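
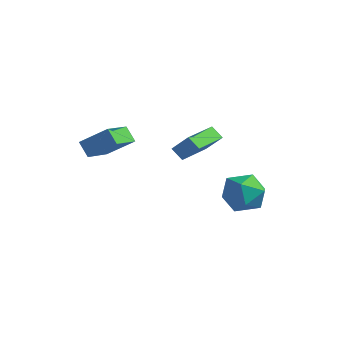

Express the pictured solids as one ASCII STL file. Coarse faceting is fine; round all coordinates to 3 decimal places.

solid 
facet normal -0.674 -0.161 -0.721
outer loop
vertex 1.391 -1.142 1.322
vertex 0.95 0.768 1.308
vertex 1.961 -1.015 0.761
endloop
endfacet
facet normal 0.224 -0.974 0.007
outer loop
vertex 2.83 -0.808 1.692
vertex 1.391 -1.142 1.322
vertex 1.961 -1.015 0.761
endloop
endfacet
facet normal -0.674 -0.161 -0.721
outer loop
vertex 1.961 -1.015 0.761
vertex 0.95 0.768 1.308
vertex 1.52 0.895 0.747
endloop
endfacet
facet normal 0.704 0.158 -0.692
outer loop
vertex 1.52 0.895 0.747
vertex 2.83 -0.808 1.692
vertex 1.961 -1.015 0.761
endloop
endfacet
facet normal -0.704 -0.158 0.692
outer loop
vertex 1.391 -1.142 1.322
vertex 1.819 0.975 2.239
vertex 0.95 0.768 1.308
endloop
endfacet
facet normal 0.224 -0.974 0.007
outer loop
vertex 2.26 -0.935 2.253
vertex 1.391 -1.142 1.322
vertex 2.83 -0.808 1.692
endloop
endfacet
facet normal -0.704 -0.158 0.692
outer loop
vertex 2.26 -0.935 2.253
vertex 1.819 0.975 2.239
vertex 1.391 -1.142 1.322
endloop
endfacet
facet normal -0.224 0.974 -0.007
outer loop
vertex 0.95 0.768 1.308
vertex 1.819 0.975 2.239
vertex 1.52 0.895 0.747
endloop
endfacet
facet normal 0.704 0.158 -0.692
outer loop
vertex 2.389 1.102 1.678
vertex 2.83 -0.808 1.692
vertex 1.52 0.895 0.747
endloop
endfacet
facet normal -0.224 0.974 -0.007
outer loop
vertex 1.52 0.895 0.747
vertex 1.819 0.975 2.239
vertex 2.389 1.102 1.678
endloop
endfacet
facet normal 0.674 0.161 0.721
outer loop
vertex 2.389 1.102 1.678
vertex 2.26 -0.935 2.253
vertex 2.83 -0.808 1.692
endloop
endfacet
facet normal 0.674 0.161 0.721
outer loop
vertex 1.819 0.975 2.239
vertex 2.26 -0.935 2.253
vertex 2.389 1.102 1.678
endloop
endfacet
facet normal 0.487 0.713 0.504
outer loop
vertex 2.367 3.959 -2.572
vertex 2.139 3.357 -1.499
vertex 3.178 3.106 -2.149
endloop
endfacet
facet normal 0.753 0.639 -0.155
outer loop
vertex 2.367 3.959 -2.572
vertex 3.178 3.106 -2.149
vertex 2.892 3.148 -3.367
endloop
endfacet
facet normal 0.224 0.752 -0.619
outer loop
vertex 2.367 3.959 -2.572
vertex 2.892 3.148 -3.367
vertex 1.677 3.426 -3.469
endloop
endfacet
facet normal -0.368 0.896 -0.249
outer loop
vertex 2.367 3.959 -2.572
vertex 1.677 3.426 -3.469
vertex 1.211 3.555 -2.315
endloop
endfacet
facet normal -0.206 0.871 0.445
outer loop
vertex 2.367 3.959 -2.572
vertex 1.211 3.555 -2.315
vertex 2.139 3.357 -1.499
endloop
endfacet
facet normal 0.973 -0.036 -0.230
outer loop
vertex 2.892 3.148 -3.367
vertex 3.178 3.106 -2.149
vertex 2.989 2.045 -2.785
endloop
endfacet
facet normal 0.543 0.083 0.836
outer loop
vertex 3.178 3.106 -2.149
vertex 2.139 3.357 -1.499
vertex 2.523 2.174 -1.631
endloop
endfacet
facet normal -0.579 0.340 0.741
outer loop
vertex 2.139 3.357 -1.499
vertex 1.211 3.555 -2.315
vertex 1.308 2.452 -1.733
endloop
endfacet
facet normal -0.842 0.379 -0.383
outer loop
vertex 1.211 3.555 -2.315
vertex 1.677 3.426 -3.469
vertex 1.022 2.494 -2.951
endloop
endfacet
facet normal 0.116 0.147 -0.982
outer loop
vertex 1.677 3.426 -3.469
vertex 2.892 3.148 -3.367
vertex 2.061 2.243 -3.601
endloop
endfacet
facet normal 0.368 -0.896 0.249
outer loop
vertex 1.833 1.641 -2.528
vertex 2.989 2.045 -2.785
vertex 2.523 2.174 -1.631
endloop
endfacet
facet normal -0.224 -0.752 0.619
outer loop
vertex 1.833 1.641 -2.528
vertex 2.523 2.174 -1.631
vertex 1.308 2.452 -1.733
endloop
endfacet
facet normal -0.753 -0.639 0.155
outer loop
vertex 1.833 1.641 -2.528
vertex 1.308 2.452 -1.733
vertex 1.022 2.494 -2.951
endloop
endfacet
facet normal -0.487 -0.713 -0.504
outer loop
vertex 1.833 1.641 -2.528
vertex 1.022 2.494 -2.951
vertex 2.061 2.243 -3.601
endloop
endfacet
facet normal 0.206 -0.871 -0.445
outer loop
vertex 1.833 1.641 -2.528
vertex 2.061 2.243 -3.601
vertex 2.989 2.045 -2.785
endloop
endfacet
facet normal 0.842 -0.379 0.383
outer loop
vertex 2.523 2.174 -1.631
vertex 2.989 2.045 -2.785
vertex 3.178 3.106 -2.149
endloop
endfacet
facet normal -0.116 -0.147 0.982
outer loop
vertex 1.308 2.452 -1.733
vertex 2.523 2.174 -1.631
vertex 2.139 3.357 -1.499
endloop
endfacet
facet normal -0.973 0.036 0.230
outer loop
vertex 1.022 2.494 -2.951
vertex 1.308 2.452 -1.733
vertex 1.211 3.555 -2.315
endloop
endfacet
facet normal -0.543 -0.083 -0.836
outer loop
vertex 2.061 2.243 -3.601
vertex 1.022 2.494 -2.951
vertex 1.677 3.426 -3.469
endloop
endfacet
facet normal 0.579 -0.340 -0.741
outer loop
vertex 2.989 2.045 -2.785
vertex 2.061 2.243 -3.601
vertex 2.892 3.148 -3.367
endloop
endfacet
facet normal -0.647 0.019 0.762
outer loop
vertex -0.724 -3.114 2.482
vertex -1.2 -1.575 2.039
vertex -1.948 -3.786 1.46
endloop
endfacet
facet normal 0.284 -0.921 0.265
outer loop
vertex -1.32 -3.805 0.721
vertex -0.724 -3.114 2.482
vertex -1.948 -3.786 1.46
endloop
endfacet
facet normal -0.647 0.019 0.762
outer loop
vertex -1.948 -3.786 1.46
vertex -1.2 -1.575 2.039
vertex -2.423 -2.247 1.018
endloop
endfacet
facet normal -0.707 -0.388 -0.591
outer loop
vertex -2.423 -2.247 1.018
vertex -1.32 -3.805 0.721
vertex -1.948 -3.786 1.46
endloop
endfacet
facet normal 0.707 0.389 0.591
outer loop
vertex -0.724 -3.114 2.482
vertex -0.572 -1.594 1.3
vertex -1.2 -1.575 2.039
endloop
endfacet
facet normal 0.285 -0.921 0.265
outer loop
vertex -0.097 -3.133 1.742
vertex -0.724 -3.114 2.482
vertex -1.32 -3.805 0.721
endloop
endfacet
facet normal 0.708 0.388 0.590
outer loop
vertex -0.097 -3.133 1.742
vertex -0.572 -1.594 1.3
vertex -0.724 -3.114 2.482
endloop
endfacet
facet normal -0.285 0.921 -0.265
outer loop
vertex -1.2 -1.575 2.039
vertex -0.572 -1.594 1.3
vertex -2.423 -2.247 1.018
endloop
endfacet
facet normal -0.708 -0.389 -0.590
outer loop
vertex -1.796 -2.266 0.278
vertex -1.32 -3.805 0.721
vertex -2.423 -2.247 1.018
endloop
endfacet
facet normal -0.285 0.921 -0.265
outer loop
vertex -2.423 -2.247 1.018
vertex -0.572 -1.594 1.3
vertex -1.796 -2.266 0.278
endloop
endfacet
facet normal 0.647 -0.019 -0.762
outer loop
vertex -1.796 -2.266 0.278
vertex -0.097 -3.133 1.742
vertex -1.32 -3.805 0.721
endloop
endfacet
facet normal 0.647 -0.019 -0.762
outer loop
vertex -0.572 -1.594 1.3
vertex -0.097 -3.133 1.742
vertex -1.796 -2.266 0.278
endloop
endfacet

endsolid


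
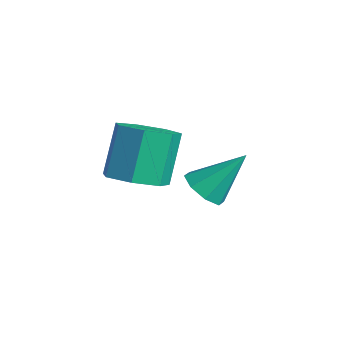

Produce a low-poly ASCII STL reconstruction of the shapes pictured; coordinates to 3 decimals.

solid 
facet normal -0.261 -0.634 -0.728
outer loop
vertex -1.085 -1.493 -3.99
vertex -1.639 -1.526 -3.763
vertex -1.366 -1.175 -4.166
endloop
endfacet
facet normal 0.790 0.558 -0.254
outer loop
vertex -1.085 -1.493 -3.99
vertex -1.366 -1.175 -4.166
vertex -1.281 -0.654 -2.757
endloop
endfacet
facet normal -0.261 -0.633 -0.728
outer loop
vertex -1.366 -1.175 -4.166
vertex -1.639 -1.526 -3.763
vertex -1.808 -1.063 -4.105
endloop
endfacet
facet normal 0.184 0.918 -0.351
outer loop
vertex -1.366 -1.175 -4.166
vertex -1.808 -1.063 -4.105
vertex -1.281 -0.654 -2.757
endloop
endfacet
facet normal -0.258 -0.633 -0.730
outer loop
vertex -1.808 -1.063 -4.105
vertex -1.639 -1.526 -3.763
vertex -2.15 -1.223 -3.845
endloop
endfacet
facet normal -0.473 0.878 -0.082
outer loop
vertex -1.808 -1.063 -4.105
vertex -2.15 -1.223 -3.845
vertex -1.281 -0.654 -2.757
endloop
endfacet
facet normal -0.259 -0.634 -0.729
outer loop
vertex -2.15 -1.223 -3.845
vertex -1.639 -1.526 -3.763
vertex -2.194 -1.56 -3.536
endloop
endfacet
facet normal -0.795 0.463 0.392
outer loop
vertex -2.15 -1.223 -3.845
vertex -2.194 -1.56 -3.536
vertex -1.281 -0.654 -2.757
endloop
endfacet
facet normal -0.260 -0.632 -0.730
outer loop
vertex -2.194 -1.56 -3.536
vertex -1.639 -1.526 -3.763
vertex -1.912 -1.878 -3.361
endloop
endfacet
facet normal -0.595 -0.088 0.799
outer loop
vertex -2.194 -1.56 -3.536
vertex -1.912 -1.878 -3.361
vertex -1.281 -0.654 -2.757
endloop
endfacet
facet normal -0.261 -0.631 -0.730
outer loop
vertex -1.912 -1.878 -3.361
vertex -1.639 -1.526 -3.763
vertex -1.471 -1.99 -3.422
endloop
endfacet
facet normal 0.010 -0.447 0.895
outer loop
vertex -1.912 -1.878 -3.361
vertex -1.471 -1.99 -3.422
vertex -1.281 -0.654 -2.757
endloop
endfacet
facet normal -0.260 -0.631 -0.731
outer loop
vertex -1.471 -1.99 -3.422
vertex -1.639 -1.526 -3.763
vertex -1.128 -1.83 -3.682
endloop
endfacet
facet normal 0.665 -0.407 0.627
outer loop
vertex -1.471 -1.99 -3.422
vertex -1.128 -1.83 -3.682
vertex -1.281 -0.654 -2.757
endloop
endfacet
facet normal -0.261 -0.633 -0.729
outer loop
vertex -1.128 -1.83 -3.682
vertex -1.639 -1.526 -3.763
vertex -1.085 -1.493 -3.99
endloop
endfacet
facet normal 0.989 0.011 0.150
outer loop
vertex -1.128 -1.83 -3.682
vertex -1.085 -1.493 -3.99
vertex -1.281 -0.654 -2.757
endloop
endfacet
facet normal 0.303 -0.416 -0.858
outer loop
vertex -0.423 -3.411 -2.199
vertex -1.122 -3.594 -2.357
vertex -0.758 -2.974 -2.529
endloop
endfacet
facet normal 0.797 0.603 -0.011
outer loop
vertex -0.423 -3.411 -2.199
vertex -0.758 -2.974 -2.529
vertex -0.838 -2.842 -1.024
endloop
endfacet
facet normal 0.797 0.603 -0.011
outer loop
vertex -0.838 -2.842 -1.024
vertex -0.758 -2.974 -2.529
vertex -1.173 -2.405 -1.354
endloop
endfacet
facet normal -0.304 0.415 0.858
outer loop
vertex -0.838 -2.842 -1.024
vertex -1.173 -2.405 -1.354
vertex -1.538 -3.026 -1.183
endloop
endfacet
facet normal 0.303 -0.416 -0.857
outer loop
vertex -0.758 -2.974 -2.529
vertex -1.122 -3.594 -2.357
vertex -1.367 -3.004 -2.73
endloop
endfacet
facet normal 0.090 0.908 -0.408
outer loop
vertex -0.758 -2.974 -2.529
vertex -1.367 -3.004 -2.73
vertex -1.173 -2.405 -1.354
endloop
endfacet
facet normal 0.090 0.908 -0.408
outer loop
vertex -1.173 -2.405 -1.354
vertex -1.367 -3.004 -2.73
vertex -1.782 -2.435 -1.555
endloop
endfacet
facet normal -0.304 0.415 0.858
outer loop
vertex -1.173 -2.405 -1.354
vertex -1.782 -2.435 -1.555
vertex -1.538 -3.026 -1.183
endloop
endfacet
facet normal 0.303 -0.416 -0.857
outer loop
vertex -1.367 -3.004 -2.73
vertex -1.122 -3.594 -2.357
vertex -1.792 -3.478 -2.65
endloop
endfacet
facet normal -0.685 0.530 -0.499
outer loop
vertex -1.367 -3.004 -2.73
vertex -1.792 -3.478 -2.65
vertex -1.782 -2.435 -1.555
endloop
endfacet
facet normal -0.685 0.530 -0.499
outer loop
vertex -1.782 -2.435 -1.555
vertex -1.792 -3.478 -2.65
vertex -2.207 -2.909 -1.475
endloop
endfacet
facet normal -0.302 0.415 0.858
outer loop
vertex -1.782 -2.435 -1.555
vertex -2.207 -2.909 -1.475
vertex -1.538 -3.026 -1.183
endloop
endfacet
facet normal 0.303 -0.415 -0.858
outer loop
vertex -1.792 -3.478 -2.65
vertex -1.122 -3.594 -2.357
vertex -1.713 -4.04 -2.35
endloop
endfacet
facet normal -0.945 -0.247 -0.214
outer loop
vertex -1.792 -3.478 -2.65
vertex -1.713 -4.04 -2.35
vertex -2.207 -2.909 -1.475
endloop
endfacet
facet normal -0.945 -0.247 -0.214
outer loop
vertex -2.207 -2.909 -1.475
vertex -1.713 -4.04 -2.35
vertex -2.128 -3.471 -1.175
endloop
endfacet
facet normal -0.302 0.416 0.858
outer loop
vertex -2.207 -2.909 -1.475
vertex -2.128 -3.471 -1.175
vertex -1.538 -3.026 -1.183
endloop
endfacet
facet normal 0.302 -0.414 -0.859
outer loop
vertex -1.713 -4.04 -2.35
vertex -1.122 -3.594 -2.357
vertex -1.189 -4.267 -2.056
endloop
endfacet
facet normal -0.493 -0.838 0.232
outer loop
vertex -1.713 -4.04 -2.35
vertex -1.189 -4.267 -2.056
vertex -2.128 -3.471 -1.175
endloop
endfacet
facet normal -0.493 -0.838 0.232
outer loop
vertex -2.128 -3.471 -1.175
vertex -1.189 -4.267 -2.056
vertex -1.604 -3.698 -0.881
endloop
endfacet
facet normal -0.302 0.415 0.858
outer loop
vertex -2.128 -3.471 -1.175
vertex -1.604 -3.698 -0.881
vertex -1.538 -3.026 -1.183
endloop
endfacet
facet normal 0.304 -0.414 -0.858
outer loop
vertex -1.189 -4.267 -2.056
vertex -1.122 -3.594 -2.357
vertex -0.615 -3.987 -1.988
endloop
endfacet
facet normal 0.330 -0.799 0.503
outer loop
vertex -1.189 -4.267 -2.056
vertex -0.615 -3.987 -1.988
vertex -1.604 -3.698 -0.881
endloop
endfacet
facet normal 0.330 -0.798 0.504
outer loop
vertex -1.604 -3.698 -0.881
vertex -0.615 -3.987 -1.988
vertex -1.031 -3.418 -0.813
endloop
endfacet
facet normal -0.305 0.415 0.857
outer loop
vertex -1.604 -3.698 -0.881
vertex -1.031 -3.418 -0.813
vertex -1.538 -3.026 -1.183
endloop
endfacet
facet normal 0.303 -0.415 -0.858
outer loop
vertex -0.615 -3.987 -1.988
vertex -1.122 -3.594 -2.357
vertex -0.423 -3.411 -2.199
endloop
endfacet
facet normal 0.905 -0.156 0.396
outer loop
vertex -0.615 -3.987 -1.988
vertex -0.423 -3.411 -2.199
vertex -1.031 -3.418 -0.813
endloop
endfacet
facet normal 0.905 -0.158 0.396
outer loop
vertex -1.031 -3.418 -0.813
vertex -0.423 -3.411 -2.199
vertex -0.838 -2.842 -1.024
endloop
endfacet
facet normal -0.304 0.416 0.857
outer loop
vertex -1.031 -3.418 -0.813
vertex -0.838 -2.842 -1.024
vertex -1.538 -3.026 -1.183
endloop
endfacet

endsolid


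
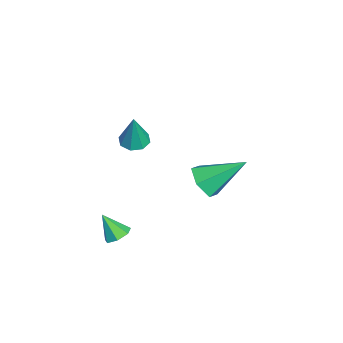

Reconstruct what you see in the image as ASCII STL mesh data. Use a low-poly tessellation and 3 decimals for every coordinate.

solid 
facet normal -0.248 0.002 -0.969
outer loop
vertex 1.088 -2.024 1.582
vertex 0.492 -1.888 1.735
vertex 1.006 -1.549 1.604
endloop
endfacet
facet normal 0.981 0.165 0.102
outer loop
vertex 1.088 -2.024 1.582
vertex 1.006 -1.549 1.604
vertex 0.888 -1.892 3.285
endloop
endfacet
facet normal -0.249 0.003 -0.969
outer loop
vertex 1.006 -1.549 1.604
vertex 0.492 -1.888 1.735
vertex 0.624 -1.273 1.703
endloop
endfacet
facet normal 0.607 0.769 0.200
outer loop
vertex 1.006 -1.549 1.604
vertex 0.624 -1.273 1.703
vertex 0.888 -1.892 3.285
endloop
endfacet
facet normal -0.247 0.003 -0.969
outer loop
vertex 0.624 -1.273 1.703
vertex 0.492 -1.888 1.735
vertex 0.164 -1.357 1.82
endloop
endfacet
facet normal -0.074 0.924 0.374
outer loop
vertex 0.624 -1.273 1.703
vertex 0.164 -1.357 1.82
vertex 0.888 -1.892 3.285
endloop
endfacet
facet normal -0.248 0.002 -0.969
outer loop
vertex 0.164 -1.357 1.82
vertex 0.492 -1.888 1.735
vertex -0.104 -1.753 1.888
endloop
endfacet
facet normal -0.661 0.537 0.523
outer loop
vertex 0.164 -1.357 1.82
vertex -0.104 -1.753 1.888
vertex 0.888 -1.892 3.285
endloop
endfacet
facet normal -0.248 0.003 -0.969
outer loop
vertex -0.104 -1.753 1.888
vertex 0.492 -1.888 1.735
vertex -0.023 -2.227 1.866
endloop
endfacet
facet normal -0.812 -0.165 0.560
outer loop
vertex -0.104 -1.753 1.888
vertex -0.023 -2.227 1.866
vertex 0.888 -1.892 3.285
endloop
endfacet
facet normal -0.248 0.003 -0.969
outer loop
vertex -0.023 -2.227 1.866
vertex 0.492 -1.888 1.735
vertex 0.36 -2.503 1.767
endloop
endfacet
facet normal -0.437 -0.772 0.462
outer loop
vertex -0.023 -2.227 1.866
vertex 0.36 -2.503 1.767
vertex 0.888 -1.892 3.285
endloop
endfacet
facet normal -0.247 0.003 -0.969
outer loop
vertex 0.36 -2.503 1.767
vertex 0.492 -1.888 1.735
vertex 0.82 -2.419 1.65
endloop
endfacet
facet normal 0.243 -0.926 0.288
outer loop
vertex 0.36 -2.503 1.767
vertex 0.82 -2.419 1.65
vertex 0.888 -1.892 3.285
endloop
endfacet
facet normal -0.248 0.002 -0.969
outer loop
vertex 0.82 -2.419 1.65
vertex 0.492 -1.888 1.735
vertex 1.088 -2.024 1.582
endloop
endfacet
facet normal 0.830 -0.539 0.139
outer loop
vertex 0.82 -2.419 1.65
vertex 1.088 -2.024 1.582
vertex 0.888 -1.892 3.285
endloop
endfacet
facet normal 0.258 0.512 -0.819
outer loop
vertex 3.173 -2.471 -2.093
vertex 2.613 -2.485 -2.278
vertex 2.879 -2.08 -1.941
endloop
endfacet
facet normal 0.605 0.151 0.782
outer loop
vertex 3.173 -2.471 -2.093
vertex 2.879 -2.08 -1.941
vertex 2.307 -3.095 -1.302
endloop
endfacet
facet normal 0.255 0.514 -0.819
outer loop
vertex 2.879 -2.08 -1.941
vertex 2.613 -2.485 -2.278
vertex 2.384 -1.995 -2.042
endloop
endfacet
facet normal -0.072 0.560 0.825
outer loop
vertex 2.879 -2.08 -1.941
vertex 2.384 -1.995 -2.042
vertex 2.307 -3.095 -1.302
endloop
endfacet
facet normal 0.256 0.514 -0.819
outer loop
vertex 2.384 -1.995 -2.042
vertex 2.613 -2.485 -2.278
vertex 2.062 -2.279 -2.321
endloop
endfacet
facet normal -0.775 0.389 0.498
outer loop
vertex 2.384 -1.995 -2.042
vertex 2.062 -2.279 -2.321
vertex 2.307 -3.095 -1.302
endloop
endfacet
facet normal 0.256 0.513 -0.820
outer loop
vertex 2.062 -2.279 -2.321
vertex 2.613 -2.485 -2.278
vertex 2.154 -2.718 -2.567
endloop
endfacet
facet normal -0.972 -0.231 0.049
outer loop
vertex 2.062 -2.279 -2.321
vertex 2.154 -2.718 -2.567
vertex 2.307 -3.095 -1.302
endloop
endfacet
facet normal 0.256 0.512 -0.820
outer loop
vertex 2.154 -2.718 -2.567
vertex 2.613 -2.485 -2.278
vertex 2.592 -2.982 -2.595
endloop
endfacet
facet normal -0.516 -0.836 -0.187
outer loop
vertex 2.154 -2.718 -2.567
vertex 2.592 -2.982 -2.595
vertex 2.307 -3.095 -1.302
endloop
endfacet
facet normal 0.257 0.512 -0.820
outer loop
vertex 2.592 -2.982 -2.595
vertex 2.613 -2.485 -2.278
vertex 3.045 -2.872 -2.384
endloop
endfacet
facet normal 0.249 -0.968 -0.030
outer loop
vertex 2.592 -2.982 -2.595
vertex 3.045 -2.872 -2.384
vertex 2.307 -3.095 -1.302
endloop
endfacet
facet normal 0.258 0.512 -0.819
outer loop
vertex 3.045 -2.872 -2.384
vertex 2.613 -2.485 -2.278
vertex 3.173 -2.471 -2.093
endloop
endfacet
facet normal 0.748 -0.530 0.401
outer loop
vertex 3.045 -2.872 -2.384
vertex 3.173 -2.471 -2.093
vertex 2.307 -3.095 -1.302
endloop
endfacet
facet normal 0.002 -0.806 -0.592
outer loop
vertex -0.783 1.045 -2.835
vertex -1.618 0.83 -2.545
vertex -1.514 1.365 -3.273
endloop
endfacet
facet normal 0.558 0.728 -0.398
outer loop
vertex -0.783 1.045 -2.835
vertex -1.514 1.365 -3.273
vertex -1.622 2.53 -1.295
endloop
endfacet
facet normal 0.001 -0.806 -0.592
outer loop
vertex -1.514 1.365 -3.273
vertex -1.618 0.83 -2.545
vertex -2.349 1.15 -2.982
endloop
endfacet
facet normal -0.373 0.790 -0.486
outer loop
vertex -1.514 1.365 -3.273
vertex -2.349 1.15 -2.982
vertex -1.622 2.53 -1.295
endloop
endfacet
facet normal 0.001 -0.806 -0.592
outer loop
vertex -2.349 1.15 -2.982
vertex -1.618 0.83 -2.545
vertex -2.454 0.615 -2.254
endloop
endfacet
facet normal -0.931 0.345 0.119
outer loop
vertex -2.349 1.15 -2.982
vertex -2.454 0.615 -2.254
vertex -1.622 2.53 -1.295
endloop
endfacet
facet normal 0.001 -0.806 -0.592
outer loop
vertex -2.454 0.615 -2.254
vertex -1.618 0.83 -2.545
vertex -1.723 0.294 -1.816
endloop
endfacet
facet normal -0.559 -0.164 0.813
outer loop
vertex -2.454 0.615 -2.254
vertex -1.723 0.294 -1.816
vertex -1.622 2.53 -1.295
endloop
endfacet
facet normal 0.001 -0.806 -0.592
outer loop
vertex -1.723 0.294 -1.816
vertex -1.618 0.83 -2.545
vertex -0.888 0.509 -2.107
endloop
endfacet
facet normal 0.372 -0.227 0.900
outer loop
vertex -1.723 0.294 -1.816
vertex -0.888 0.509 -2.107
vertex -1.622 2.53 -1.295
endloop
endfacet
facet normal 0.002 -0.805 -0.593
outer loop
vertex -0.888 0.509 -2.107
vertex -1.618 0.83 -2.545
vertex -0.783 1.045 -2.835
endloop
endfacet
facet normal 0.930 0.219 0.295
outer loop
vertex -0.888 0.509 -2.107
vertex -0.783 1.045 -2.835
vertex -1.622 2.53 -1.295
endloop
endfacet

endsolid


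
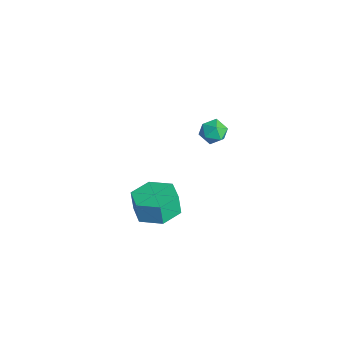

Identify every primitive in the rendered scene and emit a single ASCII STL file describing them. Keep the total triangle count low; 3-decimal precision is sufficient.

solid 
facet normal 0.184 0.035 -0.982
outer loop
vertex -0.772 1.188 -3.546
vertex -1.796 1.388 -3.731
vertex -1.119 2.189 -3.575
endloop
endfacet
facet normal 0.927 0.327 0.185
outer loop
vertex -0.772 1.188 -3.546
vertex -1.119 2.189 -3.575
vertex -0.959 1.152 -2.544
endloop
endfacet
facet normal 0.926 0.328 0.186
outer loop
vertex -0.959 1.152 -2.544
vertex -1.119 2.189 -3.575
vertex -1.307 2.153 -2.574
endloop
endfacet
facet normal -0.184 -0.035 0.982
outer loop
vertex -0.959 1.152 -2.544
vertex -1.307 2.153 -2.574
vertex -1.984 1.352 -2.729
endloop
endfacet
facet normal 0.184 0.036 -0.982
outer loop
vertex -1.119 2.189 -3.575
vertex -1.796 1.388 -3.731
vertex -2.144 2.389 -3.76
endloop
endfacet
facet normal 0.179 0.981 0.069
outer loop
vertex -1.119 2.189 -3.575
vertex -2.144 2.389 -3.76
vertex -1.307 2.153 -2.574
endloop
endfacet
facet normal 0.179 0.981 0.069
outer loop
vertex -1.307 2.153 -2.574
vertex -2.144 2.389 -3.76
vertex -2.331 2.353 -2.758
endloop
endfacet
facet normal -0.183 -0.035 0.982
outer loop
vertex -1.307 2.153 -2.574
vertex -2.331 2.353 -2.758
vertex -1.984 1.352 -2.729
endloop
endfacet
facet normal 0.184 0.036 -0.982
outer loop
vertex -2.144 2.389 -3.76
vertex -1.796 1.388 -3.731
vertex -2.821 1.588 -3.916
endloop
endfacet
facet normal -0.747 0.654 -0.116
outer loop
vertex -2.144 2.389 -3.76
vertex -2.821 1.588 -3.916
vertex -2.331 2.353 -2.758
endloop
endfacet
facet normal -0.747 0.654 -0.116
outer loop
vertex -2.331 2.353 -2.758
vertex -2.821 1.588 -3.916
vertex -3.008 1.552 -2.914
endloop
endfacet
facet normal -0.184 -0.035 0.982
outer loop
vertex -2.331 2.353 -2.758
vertex -3.008 1.552 -2.914
vertex -1.984 1.352 -2.729
endloop
endfacet
facet normal 0.184 0.035 -0.982
outer loop
vertex -2.821 1.588 -3.916
vertex -1.796 1.388 -3.731
vertex -2.473 0.587 -3.886
endloop
endfacet
facet normal -0.927 -0.328 -0.185
outer loop
vertex -2.821 1.588 -3.916
vertex -2.473 0.587 -3.886
vertex -3.008 1.552 -2.914
endloop
endfacet
facet normal -0.927 -0.327 -0.186
outer loop
vertex -3.008 1.552 -2.914
vertex -2.473 0.587 -3.886
vertex -2.661 0.551 -2.885
endloop
endfacet
facet normal -0.184 -0.035 0.982
outer loop
vertex -3.008 1.552 -2.914
vertex -2.661 0.551 -2.885
vertex -1.984 1.352 -2.729
endloop
endfacet
facet normal 0.183 0.035 -0.982
outer loop
vertex -2.473 0.587 -3.886
vertex -1.796 1.388 -3.731
vertex -1.449 0.387 -3.702
endloop
endfacet
facet normal -0.179 -0.981 -0.069
outer loop
vertex -2.473 0.587 -3.886
vertex -1.449 0.387 -3.702
vertex -2.661 0.551 -2.885
endloop
endfacet
facet normal -0.179 -0.981 -0.069
outer loop
vertex -2.661 0.551 -2.885
vertex -1.449 0.387 -3.702
vertex -1.636 0.351 -2.7
endloop
endfacet
facet normal -0.184 -0.036 0.982
outer loop
vertex -2.661 0.551 -2.885
vertex -1.636 0.351 -2.7
vertex -1.984 1.352 -2.729
endloop
endfacet
facet normal 0.184 0.035 -0.982
outer loop
vertex -1.449 0.387 -3.702
vertex -1.796 1.388 -3.731
vertex -0.772 1.188 -3.546
endloop
endfacet
facet normal 0.747 -0.654 0.116
outer loop
vertex -1.449 0.387 -3.702
vertex -0.772 1.188 -3.546
vertex -1.636 0.351 -2.7
endloop
endfacet
facet normal 0.747 -0.654 0.116
outer loop
vertex -1.636 0.351 -2.7
vertex -0.772 1.188 -3.546
vertex -0.959 1.152 -2.544
endloop
endfacet
facet normal -0.184 -0.036 0.982
outer loop
vertex -1.636 0.351 -2.7
vertex -0.959 1.152 -2.544
vertex -1.984 1.352 -2.729
endloop
endfacet
facet normal -0.157 -0.068 0.985
outer loop
vertex -0.615 3.52 2.964
vertex -0.571 2.871 2.926
vertex -0.037 3.227 3.036
endloop
endfacet
facet normal 0.172 0.542 0.822
outer loop
vertex -0.615 3.52 2.964
vertex -0.037 3.227 3.036
vertex -0.083 3.774 2.685
endloop
endfacet
facet normal -0.239 0.900 0.363
outer loop
vertex -0.615 3.52 2.964
vertex -0.083 3.774 2.685
vertex -0.647 3.756 2.358
endloop
endfacet
facet normal -0.825 0.510 0.242
outer loop
vertex -0.615 3.52 2.964
vertex -0.647 3.756 2.358
vertex -0.948 3.198 2.507
endloop
endfacet
facet normal -0.774 -0.089 0.627
outer loop
vertex -0.615 3.52 2.964
vertex -0.948 3.198 2.507
vertex -0.571 2.871 2.926
endloop
endfacet
facet normal 0.784 0.380 0.490
outer loop
vertex -0.083 3.774 2.685
vertex -0.037 3.227 3.036
vertex 0.288 3.282 2.473
endloop
endfacet
facet normal 0.250 -0.608 0.753
outer loop
vertex -0.037 3.227 3.036
vertex -0.571 2.871 2.926
vertex -0.013 2.724 2.622
endloop
endfacet
facet normal -0.749 -0.640 0.174
outer loop
vertex -0.571 2.871 2.926
vertex -0.948 3.198 2.507
vertex -0.577 2.706 2.295
endloop
endfacet
facet normal -0.831 0.329 -0.448
outer loop
vertex -0.948 3.198 2.507
vertex -0.647 3.756 2.358
vertex -0.623 3.253 1.944
endloop
endfacet
facet normal 0.116 0.961 -0.252
outer loop
vertex -0.647 3.756 2.358
vertex -0.083 3.774 2.685
vertex -0.089 3.609 2.054
endloop
endfacet
facet normal 0.825 -0.510 -0.242
outer loop
vertex -0.045 2.96 2.016
vertex 0.288 3.282 2.473
vertex -0.013 2.724 2.622
endloop
endfacet
facet normal 0.239 -0.900 -0.363
outer loop
vertex -0.045 2.96 2.016
vertex -0.013 2.724 2.622
vertex -0.577 2.706 2.295
endloop
endfacet
facet normal -0.172 -0.542 -0.822
outer loop
vertex -0.045 2.96 2.016
vertex -0.577 2.706 2.295
vertex -0.623 3.253 1.944
endloop
endfacet
facet normal 0.157 0.068 -0.985
outer loop
vertex -0.045 2.96 2.016
vertex -0.623 3.253 1.944
vertex -0.089 3.609 2.054
endloop
endfacet
facet normal 0.774 0.089 -0.627
outer loop
vertex -0.045 2.96 2.016
vertex -0.089 3.609 2.054
vertex 0.288 3.282 2.473
endloop
endfacet
facet normal 0.831 -0.329 0.448
outer loop
vertex -0.013 2.724 2.622
vertex 0.288 3.282 2.473
vertex -0.037 3.227 3.036
endloop
endfacet
facet normal -0.116 -0.961 0.252
outer loop
vertex -0.577 2.706 2.295
vertex -0.013 2.724 2.622
vertex -0.571 2.871 2.926
endloop
endfacet
facet normal -0.784 -0.380 -0.490
outer loop
vertex -0.623 3.253 1.944
vertex -0.577 2.706 2.295
vertex -0.948 3.198 2.507
endloop
endfacet
facet normal -0.250 0.608 -0.753
outer loop
vertex -0.089 3.609 2.054
vertex -0.623 3.253 1.944
vertex -0.647 3.756 2.358
endloop
endfacet
facet normal 0.749 0.640 -0.174
outer loop
vertex 0.288 3.282 2.473
vertex -0.089 3.609 2.054
vertex -0.083 3.774 2.685
endloop
endfacet

endsolid


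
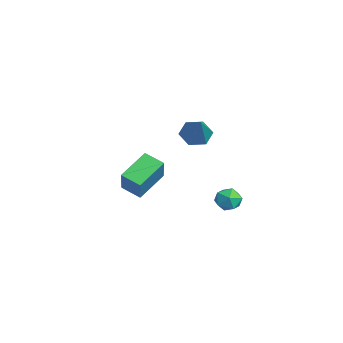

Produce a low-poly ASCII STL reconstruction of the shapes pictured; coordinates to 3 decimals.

solid 
facet normal 0.035 0.994 -0.102
outer loop
vertex 3.0 2.204 -0.539
vertex 2.53 2.29 0.14
vertex 3.357 2.268 0.208
endloop
endfacet
facet normal 0.627 0.691 -0.359
outer loop
vertex 3.0 2.204 -0.539
vertex 3.357 2.268 0.208
vertex 3.645 1.719 -0.345
endloop
endfacet
facet normal 0.435 0.231 -0.870
outer loop
vertex 3.0 2.204 -0.539
vertex 3.645 1.719 -0.345
vertex 2.996 1.402 -0.754
endloop
endfacet
facet normal -0.274 0.250 -0.929
outer loop
vertex 3.0 2.204 -0.539
vertex 2.996 1.402 -0.754
vertex 2.306 1.755 -0.455
endloop
endfacet
facet normal -0.522 0.722 -0.453
outer loop
vertex 3.0 2.204 -0.539
vertex 2.306 1.755 -0.455
vertex 2.53 2.29 0.14
endloop
endfacet
facet normal 0.932 0.320 0.168
outer loop
vertex 3.645 1.719 -0.345
vertex 3.357 2.268 0.208
vertex 3.574 1.505 0.455
endloop
endfacet
facet normal -0.027 0.810 0.585
outer loop
vertex 3.357 2.268 0.208
vertex 2.53 2.29 0.14
vertex 2.884 1.858 0.754
endloop
endfacet
facet normal -0.929 0.370 0.017
outer loop
vertex 2.53 2.29 0.14
vertex 2.306 1.755 -0.455
vertex 2.235 1.541 0.345
endloop
endfacet
facet normal -0.528 -0.394 -0.753
outer loop
vertex 2.306 1.755 -0.455
vertex 2.996 1.402 -0.754
vertex 2.523 0.992 -0.208
endloop
endfacet
facet normal 0.622 -0.425 -0.658
outer loop
vertex 2.996 1.402 -0.754
vertex 3.645 1.719 -0.345
vertex 3.35 0.97 -0.14
endloop
endfacet
facet normal 0.274 -0.250 0.929
outer loop
vertex 2.88 1.056 0.539
vertex 3.574 1.505 0.455
vertex 2.884 1.858 0.754
endloop
endfacet
facet normal -0.435 -0.231 0.870
outer loop
vertex 2.88 1.056 0.539
vertex 2.884 1.858 0.754
vertex 2.235 1.541 0.345
endloop
endfacet
facet normal -0.627 -0.691 0.359
outer loop
vertex 2.88 1.056 0.539
vertex 2.235 1.541 0.345
vertex 2.523 0.992 -0.208
endloop
endfacet
facet normal -0.035 -0.994 0.102
outer loop
vertex 2.88 1.056 0.539
vertex 2.523 0.992 -0.208
vertex 3.35 0.97 -0.14
endloop
endfacet
facet normal 0.522 -0.722 0.453
outer loop
vertex 2.88 1.056 0.539
vertex 3.35 0.97 -0.14
vertex 3.574 1.505 0.455
endloop
endfacet
facet normal 0.528 0.394 0.753
outer loop
vertex 2.884 1.858 0.754
vertex 3.574 1.505 0.455
vertex 3.357 2.268 0.208
endloop
endfacet
facet normal -0.622 0.425 0.658
outer loop
vertex 2.235 1.541 0.345
vertex 2.884 1.858 0.754
vertex 2.53 2.29 0.14
endloop
endfacet
facet normal -0.932 -0.320 -0.168
outer loop
vertex 2.523 0.992 -0.208
vertex 2.235 1.541 0.345
vertex 2.306 1.755 -0.455
endloop
endfacet
facet normal 0.027 -0.810 -0.585
outer loop
vertex 3.35 0.97 -0.14
vertex 2.523 0.992 -0.208
vertex 2.996 1.402 -0.754
endloop
endfacet
facet normal 0.929 -0.370 -0.017
outer loop
vertex 3.574 1.505 0.455
vertex 3.35 0.97 -0.14
vertex 3.645 1.719 -0.345
endloop
endfacet
facet normal -0.704 0.066 -0.707
outer loop
vertex -1.096 1.515 2.129
vertex -1.717 1.112 2.709
vertex -1.62 2.047 2.7
endloop
endfacet
facet normal 0.659 0.747 -0.091
outer loop
vertex -1.096 1.515 2.129
vertex -1.62 2.047 2.7
vertex -0.183 0.968 4.251
endloop
endfacet
facet normal -0.704 0.066 -0.707
outer loop
vertex -1.62 2.047 2.7
vertex -1.717 1.112 2.709
vertex -2.241 1.645 3.28
endloop
endfacet
facet normal 0.001 0.821 0.570
outer loop
vertex -1.62 2.047 2.7
vertex -2.241 1.645 3.28
vertex -0.183 0.968 4.251
endloop
endfacet
facet normal -0.704 0.066 -0.707
outer loop
vertex -2.241 1.645 3.28
vertex -1.717 1.112 2.709
vertex -2.338 0.71 3.289
endloop
endfacet
facet normal -0.412 0.052 0.910
outer loop
vertex -2.241 1.645 3.28
vertex -2.338 0.71 3.289
vertex -0.183 0.968 4.251
endloop
endfacet
facet normal -0.704 0.067 -0.707
outer loop
vertex -2.338 0.71 3.289
vertex -1.717 1.112 2.709
vertex -1.815 0.178 2.718
endloop
endfacet
facet normal -0.167 -0.793 0.586
outer loop
vertex -2.338 0.71 3.289
vertex -1.815 0.178 2.718
vertex -0.183 0.968 4.251
endloop
endfacet
facet normal -0.704 0.067 -0.707
outer loop
vertex -1.815 0.178 2.718
vertex -1.717 1.112 2.709
vertex -1.194 0.58 2.138
endloop
endfacet
facet normal 0.491 -0.868 -0.076
outer loop
vertex -1.815 0.178 2.718
vertex -1.194 0.58 2.138
vertex -0.183 0.968 4.251
endloop
endfacet
facet normal -0.704 0.067 -0.707
outer loop
vertex -1.194 0.58 2.138
vertex -1.717 1.112 2.709
vertex -1.096 1.515 2.129
endloop
endfacet
facet normal 0.905 -0.099 -0.415
outer loop
vertex -1.194 0.58 2.138
vertex -1.096 1.515 2.129
vertex -0.183 0.968 4.251
endloop
endfacet
facet normal -0.575 0.129 -0.808
outer loop
vertex -4.218 -2.455 -2.279
vertex -5.268 -0.879 -1.281
vertex -3.367 -1.591 -2.747
endloop
endfacet
facet normal 0.491 -0.736 -0.466
outer loop
vertex -2.252 -1.841 -1.179
vertex -4.218 -2.455 -2.279
vertex -3.367 -1.591 -2.747
endloop
endfacet
facet normal -0.575 0.129 -0.808
outer loop
vertex -3.367 -1.591 -2.747
vertex -5.268 -0.879 -1.281
vertex -4.417 -0.016 -1.749
endloop
endfacet
facet normal 0.655 0.665 -0.360
outer loop
vertex -4.417 -0.016 -1.749
vertex -2.252 -1.841 -1.179
vertex -3.367 -1.591 -2.747
endloop
endfacet
facet normal -0.655 -0.664 0.360
outer loop
vertex -4.218 -2.455 -2.279
vertex -4.153 -1.129 0.287
vertex -5.268 -0.879 -1.281
endloop
endfacet
facet normal 0.491 -0.736 -0.466
outer loop
vertex -3.103 -2.704 -0.711
vertex -4.218 -2.455 -2.279
vertex -2.252 -1.841 -1.179
endloop
endfacet
facet normal -0.655 -0.665 0.360
outer loop
vertex -3.103 -2.704 -0.711
vertex -4.153 -1.129 0.287
vertex -4.218 -2.455 -2.279
endloop
endfacet
facet normal -0.490 0.736 0.466
outer loop
vertex -5.268 -0.879 -1.281
vertex -4.153 -1.129 0.287
vertex -4.417 -0.016 -1.749
endloop
endfacet
facet normal 0.655 0.664 -0.360
outer loop
vertex -3.302 -0.265 -0.181
vertex -2.252 -1.841 -1.179
vertex -4.417 -0.016 -1.749
endloop
endfacet
facet normal -0.491 0.736 0.466
outer loop
vertex -4.417 -0.016 -1.749
vertex -4.153 -1.129 0.287
vertex -3.302 -0.265 -0.181
endloop
endfacet
facet normal 0.575 -0.129 0.808
outer loop
vertex -3.302 -0.265 -0.181
vertex -3.103 -2.704 -0.711
vertex -2.252 -1.841 -1.179
endloop
endfacet
facet normal 0.575 -0.129 0.808
outer loop
vertex -4.153 -1.129 0.287
vertex -3.103 -2.704 -0.711
vertex -3.302 -0.265 -0.181
endloop
endfacet

endsolid


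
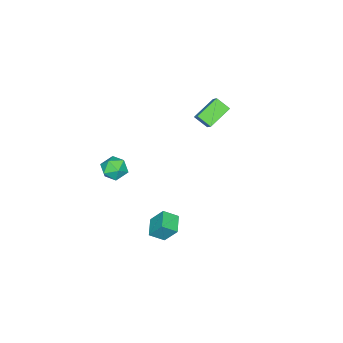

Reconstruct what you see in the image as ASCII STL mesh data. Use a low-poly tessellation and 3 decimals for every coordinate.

solid 
facet normal -0.533 0.652 -0.540
outer loop
vertex 2.104 3.922 -0.915
vertex 3.071 4.475 -1.201
vertex 2.227 3.184 -1.928
endloop
endfacet
facet normal -0.841 -0.481 0.248
outer loop
vertex 2.749 2.545 -1.399
vertex 2.104 3.922 -0.915
vertex 2.227 3.184 -1.928
endloop
endfacet
facet normal -0.533 0.652 -0.540
outer loop
vertex 2.227 3.184 -1.928
vertex 3.071 4.475 -1.201
vertex 3.194 3.737 -2.214
endloop
endfacet
facet normal 0.097 -0.586 -0.804
outer loop
vertex 3.194 3.737 -2.214
vertex 2.749 2.545 -1.399
vertex 2.227 3.184 -1.928
endloop
endfacet
facet normal -0.097 0.586 0.804
outer loop
vertex 2.104 3.922 -0.915
vertex 3.593 3.836 -0.672
vertex 3.071 4.475 -1.201
endloop
endfacet
facet normal -0.841 -0.481 0.248
outer loop
vertex 2.626 3.283 -0.386
vertex 2.104 3.922 -0.915
vertex 2.749 2.545 -1.399
endloop
endfacet
facet normal -0.097 0.586 0.804
outer loop
vertex 2.626 3.283 -0.386
vertex 3.593 3.836 -0.672
vertex 2.104 3.922 -0.915
endloop
endfacet
facet normal 0.841 0.481 -0.248
outer loop
vertex 3.071 4.475 -1.201
vertex 3.593 3.836 -0.672
vertex 3.194 3.737 -2.214
endloop
endfacet
facet normal 0.097 -0.586 -0.804
outer loop
vertex 3.716 3.098 -1.685
vertex 2.749 2.545 -1.399
vertex 3.194 3.737 -2.214
endloop
endfacet
facet normal 0.841 0.481 -0.248
outer loop
vertex 3.194 3.737 -2.214
vertex 3.593 3.836 -0.672
vertex 3.716 3.098 -1.685
endloop
endfacet
facet normal 0.533 -0.652 0.540
outer loop
vertex 3.716 3.098 -1.685
vertex 2.626 3.283 -0.386
vertex 2.749 2.545 -1.399
endloop
endfacet
facet normal 0.533 -0.652 0.540
outer loop
vertex 3.593 3.836 -0.672
vertex 2.626 3.283 -0.386
vertex 3.716 3.098 -1.685
endloop
endfacet
facet normal -0.869 0.215 0.446
outer loop
vertex -4.049 2.397 3.875
vertex -4.156 3.185 3.286
vertex -4.474 1.899 3.287
endloop
endfacet
facet normal 0.109 -0.796 0.596
outer loop
vertex -3.084 1.555 2.574
vertex -4.049 2.397 3.875
vertex -4.474 1.899 3.287
endloop
endfacet
facet normal -0.869 0.215 0.446
outer loop
vertex -4.474 1.899 3.287
vertex -4.156 3.185 3.286
vertex -4.581 2.687 2.698
endloop
endfacet
facet normal -0.483 -0.565 -0.669
outer loop
vertex -4.581 2.687 2.698
vertex -3.084 1.555 2.574
vertex -4.474 1.899 3.287
endloop
endfacet
facet normal 0.483 0.565 0.669
outer loop
vertex -4.049 2.397 3.875
vertex -2.766 2.841 2.573
vertex -4.156 3.185 3.286
endloop
endfacet
facet normal 0.109 -0.796 0.596
outer loop
vertex -2.659 2.053 3.162
vertex -4.049 2.397 3.875
vertex -3.084 1.555 2.574
endloop
endfacet
facet normal 0.483 0.565 0.669
outer loop
vertex -2.659 2.053 3.162
vertex -2.766 2.841 2.573
vertex -4.049 2.397 3.875
endloop
endfacet
facet normal -0.109 0.796 -0.596
outer loop
vertex -4.156 3.185 3.286
vertex -2.766 2.841 2.573
vertex -4.581 2.687 2.698
endloop
endfacet
facet normal -0.483 -0.565 -0.669
outer loop
vertex -3.191 2.343 1.985
vertex -3.084 1.555 2.574
vertex -4.581 2.687 2.698
endloop
endfacet
facet normal -0.109 0.796 -0.596
outer loop
vertex -4.581 2.687 2.698
vertex -2.766 2.841 2.573
vertex -3.191 2.343 1.985
endloop
endfacet
facet normal 0.869 -0.215 -0.446
outer loop
vertex -3.191 2.343 1.985
vertex -2.659 2.053 3.162
vertex -3.084 1.555 2.574
endloop
endfacet
facet normal 0.869 -0.215 -0.446
outer loop
vertex -2.766 2.841 2.573
vertex -2.659 2.053 3.162
vertex -3.191 2.343 1.985
endloop
endfacet
facet normal -0.304 -0.118 0.945
outer loop
vertex 3.304 1.304 3.441
vertex 3.175 0.506 3.3
vertex 3.907 0.762 3.567
endloop
endfacet
facet normal 0.178 0.407 0.896
outer loop
vertex 3.304 1.304 3.441
vertex 3.907 0.762 3.567
vertex 4.071 1.481 3.208
endloop
endfacet
facet normal -0.073 0.895 0.441
outer loop
vertex 3.304 1.304 3.441
vertex 4.071 1.481 3.208
vertex 3.44 1.67 2.72
endloop
endfacet
facet normal -0.711 0.672 0.207
outer loop
vertex 3.304 1.304 3.441
vertex 3.44 1.67 2.72
vertex 2.886 1.067 2.777
endloop
endfacet
facet normal -0.853 0.046 0.520
outer loop
vertex 3.304 1.304 3.441
vertex 2.886 1.067 2.777
vertex 3.175 0.506 3.3
endloop
endfacet
facet normal 0.776 0.131 0.617
outer loop
vertex 4.071 1.481 3.208
vertex 3.907 0.762 3.567
vertex 4.414 0.793 2.923
endloop
endfacet
facet normal -0.004 -0.716 0.698
outer loop
vertex 3.907 0.762 3.567
vertex 3.175 0.506 3.3
vertex 3.86 0.19 2.98
endloop
endfacet
facet normal -0.893 -0.450 0.011
outer loop
vertex 3.175 0.506 3.3
vertex 2.886 1.067 2.777
vertex 3.229 0.379 2.492
endloop
endfacet
facet normal -0.663 0.562 -0.495
outer loop
vertex 2.886 1.067 2.777
vertex 3.44 1.67 2.72
vertex 3.393 1.098 2.133
endloop
endfacet
facet normal 0.369 0.922 -0.120
outer loop
vertex 3.44 1.67 2.72
vertex 4.071 1.481 3.208
vertex 4.125 1.354 2.4
endloop
endfacet
facet normal 0.711 -0.672 -0.207
outer loop
vertex 3.996 0.556 2.259
vertex 4.414 0.793 2.923
vertex 3.86 0.19 2.98
endloop
endfacet
facet normal 0.073 -0.895 -0.441
outer loop
vertex 3.996 0.556 2.259
vertex 3.86 0.19 2.98
vertex 3.229 0.379 2.492
endloop
endfacet
facet normal -0.178 -0.407 -0.896
outer loop
vertex 3.996 0.556 2.259
vertex 3.229 0.379 2.492
vertex 3.393 1.098 2.133
endloop
endfacet
facet normal 0.304 0.118 -0.945
outer loop
vertex 3.996 0.556 2.259
vertex 3.393 1.098 2.133
vertex 4.125 1.354 2.4
endloop
endfacet
facet normal 0.853 -0.046 -0.520
outer loop
vertex 3.996 0.556 2.259
vertex 4.125 1.354 2.4
vertex 4.414 0.793 2.923
endloop
endfacet
facet normal 0.663 -0.562 0.495
outer loop
vertex 3.86 0.19 2.98
vertex 4.414 0.793 2.923
vertex 3.907 0.762 3.567
endloop
endfacet
facet normal -0.369 -0.922 0.120
outer loop
vertex 3.229 0.379 2.492
vertex 3.86 0.19 2.98
vertex 3.175 0.506 3.3
endloop
endfacet
facet normal -0.776 -0.131 -0.617
outer loop
vertex 3.393 1.098 2.133
vertex 3.229 0.379 2.492
vertex 2.886 1.067 2.777
endloop
endfacet
facet normal 0.004 0.716 -0.698
outer loop
vertex 4.125 1.354 2.4
vertex 3.393 1.098 2.133
vertex 3.44 1.67 2.72
endloop
endfacet
facet normal 0.893 0.450 -0.011
outer loop
vertex 4.414 0.793 2.923
vertex 4.125 1.354 2.4
vertex 4.071 1.481 3.208
endloop
endfacet

endsolid


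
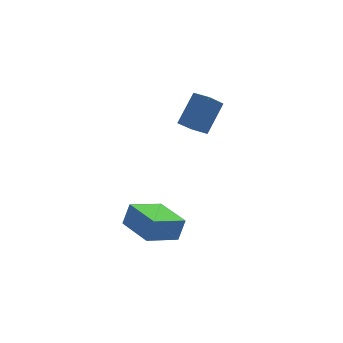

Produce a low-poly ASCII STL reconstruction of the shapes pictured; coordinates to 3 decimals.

solid 
facet normal -0.889 -0.315 0.333
outer loop
vertex -2.988 -3.68 -0.275
vertex -3.553 -2.097 -0.283
vertex -3.3 -3.796 -1.218
endloop
endfacet
facet normal 0.336 -0.942 0.005
outer loop
vertex -1.967 -3.323 -1.717
vertex -2.988 -3.68 -0.275
vertex -3.3 -3.796 -1.218
endloop
endfacet
facet normal -0.889 -0.315 0.333
outer loop
vertex -3.3 -3.796 -1.218
vertex -3.553 -2.097 -0.283
vertex -3.865 -2.213 -1.226
endloop
endfacet
facet normal -0.312 -0.116 -0.943
outer loop
vertex -3.865 -2.213 -1.226
vertex -1.967 -3.323 -1.717
vertex -3.3 -3.796 -1.218
endloop
endfacet
facet normal 0.312 0.116 0.943
outer loop
vertex -2.988 -3.68 -0.275
vertex -2.22 -1.624 -0.782
vertex -3.553 -2.097 -0.283
endloop
endfacet
facet normal 0.336 -0.942 0.005
outer loop
vertex -1.655 -3.207 -0.774
vertex -2.988 -3.68 -0.275
vertex -1.967 -3.323 -1.717
endloop
endfacet
facet normal 0.312 0.116 0.943
outer loop
vertex -1.655 -3.207 -0.774
vertex -2.22 -1.624 -0.782
vertex -2.988 -3.68 -0.275
endloop
endfacet
facet normal -0.336 0.942 -0.005
outer loop
vertex -3.553 -2.097 -0.283
vertex -2.22 -1.624 -0.782
vertex -3.865 -2.213 -1.226
endloop
endfacet
facet normal -0.312 -0.116 -0.943
outer loop
vertex -2.532 -1.74 -1.725
vertex -1.967 -3.323 -1.717
vertex -3.865 -2.213 -1.226
endloop
endfacet
facet normal -0.336 0.942 -0.005
outer loop
vertex -3.865 -2.213 -1.226
vertex -2.22 -1.624 -0.782
vertex -2.532 -1.74 -1.725
endloop
endfacet
facet normal 0.889 0.315 -0.333
outer loop
vertex -2.532 -1.74 -1.725
vertex -1.655 -3.207 -0.774
vertex -1.967 -3.323 -1.717
endloop
endfacet
facet normal 0.889 0.315 -0.333
outer loop
vertex -2.22 -1.624 -0.782
vertex -1.655 -3.207 -0.774
vertex -2.532 -1.74 -1.725
endloop
endfacet
facet normal -0.579 0.812 -0.069
outer loop
vertex -1.466 -1.203 3.393
vertex -0.666 -0.533 4.566
vertex -0.818 -0.798 2.719
endloop
endfacet
facet normal -0.509 -0.428 -0.747
outer loop
vertex -0.354 -1.447 2.774
vertex -1.466 -1.203 3.393
vertex -0.818 -0.798 2.719
endloop
endfacet
facet normal -0.580 0.812 -0.069
outer loop
vertex -0.818 -0.798 2.719
vertex -0.666 -0.533 4.566
vertex -0.017 -0.127 3.891
endloop
endfacet
facet normal 0.635 0.398 -0.662
outer loop
vertex -0.017 -0.127 3.891
vertex -0.354 -1.447 2.774
vertex -0.818 -0.798 2.719
endloop
endfacet
facet normal -0.636 -0.398 0.661
outer loop
vertex -1.466 -1.203 3.393
vertex -0.202 -1.182 4.621
vertex -0.666 -0.533 4.566
endloop
endfacet
facet normal -0.510 -0.427 -0.747
outer loop
vertex -1.003 -1.853 3.449
vertex -1.466 -1.203 3.393
vertex -0.354 -1.447 2.774
endloop
endfacet
facet normal -0.636 -0.396 0.662
outer loop
vertex -1.003 -1.853 3.449
vertex -0.202 -1.182 4.621
vertex -1.466 -1.203 3.393
endloop
endfacet
facet normal 0.509 0.427 0.747
outer loop
vertex -0.666 -0.533 4.566
vertex -0.202 -1.182 4.621
vertex -0.017 -0.127 3.891
endloop
endfacet
facet normal 0.637 0.397 -0.661
outer loop
vertex 0.446 -0.777 3.947
vertex -0.354 -1.447 2.774
vertex -0.017 -0.127 3.891
endloop
endfacet
facet normal 0.510 0.427 0.747
outer loop
vertex -0.017 -0.127 3.891
vertex -0.202 -1.182 4.621
vertex 0.446 -0.777 3.947
endloop
endfacet
facet normal 0.579 -0.812 0.069
outer loop
vertex 0.446 -0.777 3.947
vertex -1.003 -1.853 3.449
vertex -0.354 -1.447 2.774
endloop
endfacet
facet normal 0.579 -0.812 0.069
outer loop
vertex -0.202 -1.182 4.621
vertex -1.003 -1.853 3.449
vertex 0.446 -0.777 3.947
endloop
endfacet

endsolid


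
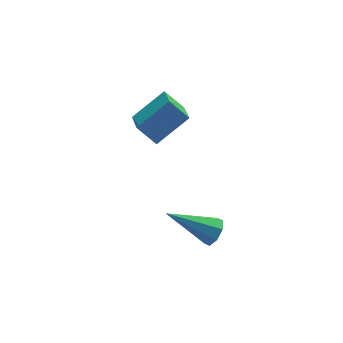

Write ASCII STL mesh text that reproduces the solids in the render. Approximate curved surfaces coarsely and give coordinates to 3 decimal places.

solid 
facet normal 0.796 -0.236 -0.558
outer loop
vertex -1.523 -1.346 -3.646
vertex -1.894 -1.451 -4.131
vertex -1.592 -0.957 -3.909
endloop
endfacet
facet normal 0.351 0.566 0.746
outer loop
vertex -1.523 -1.346 -3.646
vertex -1.592 -0.957 -3.909
vertex -3.526 -0.969 -2.989
endloop
endfacet
facet normal 0.796 -0.236 -0.558
outer loop
vertex -1.592 -0.957 -3.909
vertex -1.894 -1.451 -4.131
vertex -1.838 -0.857 -4.302
endloop
endfacet
facet normal 0.086 0.977 0.195
outer loop
vertex -1.592 -0.957 -3.909
vertex -1.838 -0.857 -4.302
vertex -3.526 -0.969 -2.989
endloop
endfacet
facet normal 0.796 -0.236 -0.558
outer loop
vertex -1.838 -0.857 -4.302
vertex -1.894 -1.451 -4.131
vertex -2.117 -1.105 -4.595
endloop
endfacet
facet normal -0.355 0.853 -0.384
outer loop
vertex -1.838 -0.857 -4.302
vertex -2.117 -1.105 -4.595
vertex -3.526 -0.969 -2.989
endloop
endfacet
facet normal 0.797 -0.233 -0.557
outer loop
vertex -2.117 -1.105 -4.595
vertex -1.894 -1.451 -4.131
vertex -2.264 -1.556 -4.617
endloop
endfacet
facet normal -0.714 0.264 -0.649
outer loop
vertex -2.117 -1.105 -4.595
vertex -2.264 -1.556 -4.617
vertex -3.526 -0.969 -2.989
endloop
endfacet
facet normal 0.797 -0.235 -0.556
outer loop
vertex -2.264 -1.556 -4.617
vertex -1.894 -1.451 -4.131
vertex -2.195 -1.945 -4.354
endloop
endfacet
facet normal -0.780 -0.440 -0.446
outer loop
vertex -2.264 -1.556 -4.617
vertex -2.195 -1.945 -4.354
vertex -3.526 -0.969 -2.989
endloop
endfacet
facet normal 0.797 -0.234 -0.557
outer loop
vertex -2.195 -1.945 -4.354
vertex -1.894 -1.451 -4.131
vertex -1.949 -2.044 -3.96
endloop
endfacet
facet normal -0.514 -0.851 0.107
outer loop
vertex -2.195 -1.945 -4.354
vertex -1.949 -2.044 -3.96
vertex -3.526 -0.969 -2.989
endloop
endfacet
facet normal 0.797 -0.235 -0.557
outer loop
vertex -1.949 -2.044 -3.96
vertex -1.894 -1.451 -4.131
vertex -1.671 -1.796 -3.667
endloop
endfacet
facet normal -0.074 -0.726 0.684
outer loop
vertex -1.949 -2.044 -3.96
vertex -1.671 -1.796 -3.667
vertex -3.526 -0.969 -2.989
endloop
endfacet
facet normal 0.796 -0.236 -0.558
outer loop
vertex -1.671 -1.796 -3.667
vertex -1.894 -1.451 -4.131
vertex -1.523 -1.346 -3.646
endloop
endfacet
facet normal 0.285 -0.138 0.948
outer loop
vertex -1.671 -1.796 -3.667
vertex -1.523 -1.346 -3.646
vertex -3.526 -0.969 -2.989
endloop
endfacet
facet normal -0.586 0.412 0.698
outer loop
vertex -2.321 2.805 -0.356
vertex -2.168 4.03 -0.95
vertex -3.645 2.514 -1.297
endloop
endfacet
facet normal -0.112 -0.894 0.433
outer loop
vertex -3.012 2.07 -2.05
vertex -2.321 2.805 -0.356
vertex -3.645 2.514 -1.297
endloop
endfacet
facet normal -0.586 0.412 0.698
outer loop
vertex -3.645 2.514 -1.297
vertex -2.168 4.03 -0.95
vertex -3.492 3.739 -1.891
endloop
endfacet
facet normal -0.802 -0.176 -0.570
outer loop
vertex -3.492 3.739 -1.891
vertex -3.012 2.07 -2.05
vertex -3.645 2.514 -1.297
endloop
endfacet
facet normal 0.802 0.176 0.570
outer loop
vertex -2.321 2.805 -0.356
vertex -1.535 3.586 -1.703
vertex -2.168 4.03 -0.95
endloop
endfacet
facet normal -0.112 -0.894 0.433
outer loop
vertex -1.688 2.361 -1.109
vertex -2.321 2.805 -0.356
vertex -3.012 2.07 -2.05
endloop
endfacet
facet normal 0.802 0.176 0.570
outer loop
vertex -1.688 2.361 -1.109
vertex -1.535 3.586 -1.703
vertex -2.321 2.805 -0.356
endloop
endfacet
facet normal 0.112 0.894 -0.433
outer loop
vertex -2.168 4.03 -0.95
vertex -1.535 3.586 -1.703
vertex -3.492 3.739 -1.891
endloop
endfacet
facet normal -0.802 -0.176 -0.570
outer loop
vertex -2.859 3.295 -2.644
vertex -3.012 2.07 -2.05
vertex -3.492 3.739 -1.891
endloop
endfacet
facet normal 0.112 0.894 -0.433
outer loop
vertex -3.492 3.739 -1.891
vertex -1.535 3.586 -1.703
vertex -2.859 3.295 -2.644
endloop
endfacet
facet normal 0.586 -0.412 -0.698
outer loop
vertex -2.859 3.295 -2.644
vertex -1.688 2.361 -1.109
vertex -3.012 2.07 -2.05
endloop
endfacet
facet normal 0.586 -0.412 -0.698
outer loop
vertex -1.535 3.586 -1.703
vertex -1.688 2.361 -1.109
vertex -2.859 3.295 -2.644
endloop
endfacet

endsolid


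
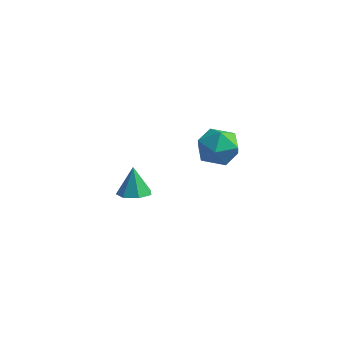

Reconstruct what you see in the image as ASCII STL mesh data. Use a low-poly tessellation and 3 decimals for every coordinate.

solid 
facet normal 0.204 -0.290 -0.935
outer loop
vertex -1.38 0.952 -4.159
vertex -2.22 0.844 -4.309
vertex -1.741 1.549 -4.423
endloop
endfacet
facet normal 0.671 0.599 0.437
outer loop
vertex -1.38 0.952 -4.159
vertex -1.741 1.549 -4.423
vertex -2.54 1.296 -2.851
endloop
endfacet
facet normal 0.205 -0.291 -0.935
outer loop
vertex -1.741 1.549 -4.423
vertex -2.22 0.844 -4.309
vertex -2.463 1.615 -4.602
endloop
endfacet
facet normal 0.045 0.982 0.181
outer loop
vertex -1.741 1.549 -4.423
vertex -2.463 1.615 -4.602
vertex -2.54 1.296 -2.851
endloop
endfacet
facet normal 0.204 -0.291 -0.935
outer loop
vertex -2.463 1.615 -4.602
vertex -2.22 0.844 -4.309
vertex -3.002 1.101 -4.56
endloop
endfacet
facet normal -0.682 0.724 0.102
outer loop
vertex -2.463 1.615 -4.602
vertex -3.002 1.101 -4.56
vertex -2.54 1.296 -2.851
endloop
endfacet
facet normal 0.205 -0.289 -0.935
outer loop
vertex -3.002 1.101 -4.56
vertex -2.22 0.844 -4.309
vertex -2.952 0.393 -4.33
endloop
endfacet
facet normal -0.966 0.016 0.259
outer loop
vertex -3.002 1.101 -4.56
vertex -2.952 0.393 -4.33
vertex -2.54 1.296 -2.851
endloop
endfacet
facet normal 0.205 -0.289 -0.935
outer loop
vertex -2.952 0.393 -4.33
vertex -2.22 0.844 -4.309
vertex -2.351 0.024 -4.084
endloop
endfacet
facet normal -0.590 -0.605 0.534
outer loop
vertex -2.952 0.393 -4.33
vertex -2.351 0.024 -4.084
vertex -2.54 1.296 -2.851
endloop
endfacet
facet normal 0.205 -0.289 -0.935
outer loop
vertex -2.351 0.024 -4.084
vertex -2.22 0.844 -4.309
vertex -1.652 0.273 -4.008
endloop
endfacet
facet normal 0.162 -0.674 0.720
outer loop
vertex -2.351 0.024 -4.084
vertex -1.652 0.273 -4.008
vertex -2.54 1.296 -2.851
endloop
endfacet
facet normal 0.204 -0.290 -0.935
outer loop
vertex -1.652 0.273 -4.008
vertex -2.22 0.844 -4.309
vertex -1.38 0.952 -4.159
endloop
endfacet
facet normal 0.723 -0.139 0.677
outer loop
vertex -1.652 0.273 -4.008
vertex -1.38 0.952 -4.159
vertex -2.54 1.296 -2.851
endloop
endfacet
facet normal -0.827 -0.554 -0.097
outer loop
vertex 1.853 -0.491 1.572
vertex 2.474 -1.394 1.436
vertex 2.153 -1.092 2.449
endloop
endfacet
facet normal -0.945 0.007 0.328
outer loop
vertex 1.853 -0.491 1.572
vertex 2.153 -1.092 2.449
vertex 2.179 0.011 2.5
endloop
endfacet
facet normal -0.799 0.599 -0.043
outer loop
vertex 1.853 -0.491 1.572
vertex 2.179 0.011 2.5
vertex 2.516 0.39 1.52
endloop
endfacet
facet normal -0.592 0.404 -0.698
outer loop
vertex 1.853 -0.491 1.572
vertex 2.516 0.39 1.52
vertex 2.699 -0.478 0.862
endloop
endfacet
facet normal -0.609 -0.309 -0.731
outer loop
vertex 1.853 -0.491 1.572
vertex 2.699 -0.478 0.862
vertex 2.474 -1.394 1.436
endloop
endfacet
facet normal -0.486 -0.029 0.873
outer loop
vertex 2.179 0.011 2.5
vertex 2.153 -1.092 2.449
vertex 3.001 -0.582 2.938
endloop
endfacet
facet normal -0.295 -0.937 0.186
outer loop
vertex 2.153 -1.092 2.449
vertex 2.474 -1.394 1.436
vertex 3.184 -1.45 2.28
endloop
endfacet
facet normal 0.058 -0.540 -0.840
outer loop
vertex 2.474 -1.394 1.436
vertex 2.699 -0.478 0.862
vertex 3.521 -1.071 1.3
endloop
endfacet
facet normal 0.084 0.613 -0.785
outer loop
vertex 2.699 -0.478 0.862
vertex 2.516 0.39 1.52
vertex 3.547 0.032 1.351
endloop
endfacet
facet normal -0.251 0.929 0.273
outer loop
vertex 2.516 0.39 1.52
vertex 2.179 0.011 2.5
vertex 3.226 0.334 2.364
endloop
endfacet
facet normal 0.592 -0.404 0.698
outer loop
vertex 3.847 -0.569 2.228
vertex 3.001 -0.582 2.938
vertex 3.184 -1.45 2.28
endloop
endfacet
facet normal 0.799 -0.599 0.043
outer loop
vertex 3.847 -0.569 2.228
vertex 3.184 -1.45 2.28
vertex 3.521 -1.071 1.3
endloop
endfacet
facet normal 0.945 -0.007 -0.328
outer loop
vertex 3.847 -0.569 2.228
vertex 3.521 -1.071 1.3
vertex 3.547 0.032 1.351
endloop
endfacet
facet normal 0.827 0.554 0.097
outer loop
vertex 3.847 -0.569 2.228
vertex 3.547 0.032 1.351
vertex 3.226 0.334 2.364
endloop
endfacet
facet normal 0.609 0.309 0.731
outer loop
vertex 3.847 -0.569 2.228
vertex 3.226 0.334 2.364
vertex 3.001 -0.582 2.938
endloop
endfacet
facet normal -0.084 -0.613 0.785
outer loop
vertex 3.184 -1.45 2.28
vertex 3.001 -0.582 2.938
vertex 2.153 -1.092 2.449
endloop
endfacet
facet normal 0.251 -0.929 -0.273
outer loop
vertex 3.521 -1.071 1.3
vertex 3.184 -1.45 2.28
vertex 2.474 -1.394 1.436
endloop
endfacet
facet normal 0.486 0.029 -0.873
outer loop
vertex 3.547 0.032 1.351
vertex 3.521 -1.071 1.3
vertex 2.699 -0.478 0.862
endloop
endfacet
facet normal 0.295 0.937 -0.186
outer loop
vertex 3.226 0.334 2.364
vertex 3.547 0.032 1.351
vertex 2.516 0.39 1.52
endloop
endfacet
facet normal -0.058 0.540 0.840
outer loop
vertex 3.001 -0.582 2.938
vertex 3.226 0.334 2.364
vertex 2.179 0.011 2.5
endloop
endfacet

endsolid


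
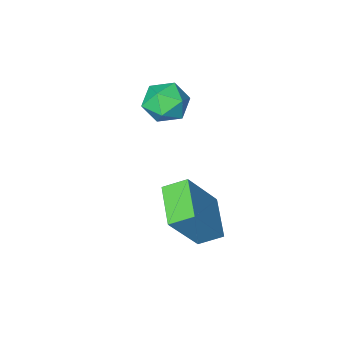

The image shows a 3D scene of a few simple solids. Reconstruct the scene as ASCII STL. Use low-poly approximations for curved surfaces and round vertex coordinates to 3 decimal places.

solid 
facet normal 0.362 0.748 -0.556
outer loop
vertex -1.898 -3.182 -0.646
vertex -2.501 -2.703 -0.395
vertex -1.806 -2.731 0.02
endloop
endfacet
facet normal 0.887 0.316 -0.337
outer loop
vertex -1.898 -3.182 -0.646
vertex -1.806 -2.731 0.02
vertex -1.538 -3.495 0.008
endloop
endfacet
facet normal 0.745 -0.341 -0.573
outer loop
vertex -1.898 -3.182 -0.646
vertex -1.538 -3.495 0.008
vertex -2.067 -3.939 -0.415
endloop
endfacet
facet normal 0.132 -0.316 -0.940
outer loop
vertex -1.898 -3.182 -0.646
vertex -2.067 -3.939 -0.415
vertex -2.662 -3.45 -0.663
endloop
endfacet
facet normal -0.104 0.356 -0.929
outer loop
vertex -1.898 -3.182 -0.646
vertex -2.662 -3.45 -0.663
vertex -2.501 -2.703 -0.395
endloop
endfacet
facet normal 0.876 0.301 0.377
outer loop
vertex -1.538 -3.495 0.008
vertex -1.806 -2.731 0.02
vertex -1.918 -3.21 0.663
endloop
endfacet
facet normal 0.027 0.999 0.023
outer loop
vertex -1.806 -2.731 0.02
vertex -2.501 -2.703 -0.395
vertex -2.513 -2.721 0.415
endloop
endfacet
facet normal -0.727 0.365 -0.581
outer loop
vertex -2.501 -2.703 -0.395
vertex -2.662 -3.45 -0.663
vertex -3.042 -3.165 -0.008
endloop
endfacet
facet normal -0.345 -0.723 -0.599
outer loop
vertex -2.662 -3.45 -0.663
vertex -2.067 -3.939 -0.415
vertex -2.774 -3.929 -0.02
endloop
endfacet
facet normal 0.646 -0.763 -0.007
outer loop
vertex -2.067 -3.939 -0.415
vertex -1.538 -3.495 0.008
vertex -2.079 -3.957 0.395
endloop
endfacet
facet normal -0.132 0.316 0.940
outer loop
vertex -2.682 -3.478 0.646
vertex -1.918 -3.21 0.663
vertex -2.513 -2.721 0.415
endloop
endfacet
facet normal -0.745 0.341 0.573
outer loop
vertex -2.682 -3.478 0.646
vertex -2.513 -2.721 0.415
vertex -3.042 -3.165 -0.008
endloop
endfacet
facet normal -0.887 -0.316 0.337
outer loop
vertex -2.682 -3.478 0.646
vertex -3.042 -3.165 -0.008
vertex -2.774 -3.929 -0.02
endloop
endfacet
facet normal -0.362 -0.748 0.556
outer loop
vertex -2.682 -3.478 0.646
vertex -2.774 -3.929 -0.02
vertex -2.079 -3.957 0.395
endloop
endfacet
facet normal 0.104 -0.356 0.929
outer loop
vertex -2.682 -3.478 0.646
vertex -2.079 -3.957 0.395
vertex -1.918 -3.21 0.663
endloop
endfacet
facet normal 0.345 0.723 0.599
outer loop
vertex -2.513 -2.721 0.415
vertex -1.918 -3.21 0.663
vertex -1.806 -2.731 0.02
endloop
endfacet
facet normal -0.646 0.763 0.007
outer loop
vertex -3.042 -3.165 -0.008
vertex -2.513 -2.721 0.415
vertex -2.501 -2.703 -0.395
endloop
endfacet
facet normal -0.876 -0.301 -0.377
outer loop
vertex -2.774 -3.929 -0.02
vertex -3.042 -3.165 -0.008
vertex -2.662 -3.45 -0.663
endloop
endfacet
facet normal -0.027 -0.999 -0.023
outer loop
vertex -2.079 -3.957 0.395
vertex -2.774 -3.929 -0.02
vertex -2.067 -3.939 -0.415
endloop
endfacet
facet normal 0.727 -0.365 0.581
outer loop
vertex -1.918 -3.21 0.663
vertex -2.079 -3.957 0.395
vertex -1.538 -3.495 0.008
endloop
endfacet
facet normal -0.559 -0.062 -0.827
outer loop
vertex -2.932 -1.356 -3.476
vertex -2.401 -0.052 -3.932
vertex -2.274 -1.769 -3.89
endloop
endfacet
facet normal -0.359 -0.881 0.308
outer loop
vertex -1.179 -1.648 -2.268
vertex -2.932 -1.356 -3.476
vertex -2.274 -1.769 -3.89
endloop
endfacet
facet normal -0.558 -0.062 -0.828
outer loop
vertex -2.274 -1.769 -3.89
vertex -2.401 -0.052 -3.932
vertex -1.743 -0.465 -4.345
endloop
endfacet
facet normal 0.748 -0.469 -0.470
outer loop
vertex -1.743 -0.465 -4.345
vertex -1.179 -1.648 -2.268
vertex -2.274 -1.769 -3.89
endloop
endfacet
facet normal -0.748 0.469 0.470
outer loop
vertex -2.932 -1.356 -3.476
vertex -1.306 0.069 -2.31
vertex -2.401 -0.052 -3.932
endloop
endfacet
facet normal -0.359 -0.881 0.308
outer loop
vertex -1.837 -1.235 -1.855
vertex -2.932 -1.356 -3.476
vertex -1.179 -1.648 -2.268
endloop
endfacet
facet normal -0.748 0.469 0.470
outer loop
vertex -1.837 -1.235 -1.855
vertex -1.306 0.069 -2.31
vertex -2.932 -1.356 -3.476
endloop
endfacet
facet normal 0.359 0.881 -0.308
outer loop
vertex -2.401 -0.052 -3.932
vertex -1.306 0.069 -2.31
vertex -1.743 -0.465 -4.345
endloop
endfacet
facet normal 0.748 -0.469 -0.470
outer loop
vertex -0.648 -0.344 -2.724
vertex -1.179 -1.648 -2.268
vertex -1.743 -0.465 -4.345
endloop
endfacet
facet normal 0.359 0.881 -0.308
outer loop
vertex -1.743 -0.465 -4.345
vertex -1.306 0.069 -2.31
vertex -0.648 -0.344 -2.724
endloop
endfacet
facet normal 0.558 0.062 0.827
outer loop
vertex -0.648 -0.344 -2.724
vertex -1.837 -1.235 -1.855
vertex -1.179 -1.648 -2.268
endloop
endfacet
facet normal 0.559 0.061 0.827
outer loop
vertex -1.306 0.069 -2.31
vertex -1.837 -1.235 -1.855
vertex -0.648 -0.344 -2.724
endloop
endfacet

endsolid


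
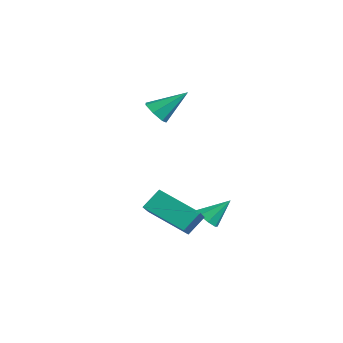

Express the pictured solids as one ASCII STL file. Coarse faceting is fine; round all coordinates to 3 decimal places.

solid 
facet normal -0.657 -0.590 0.470
outer loop
vertex 2.819 -2.097 -1.272
vertex 2.714 -1.301 -0.421
vertex 1.381 -1.261 -2.231
endloop
endfacet
facet normal 0.089 -0.680 -0.727
outer loop
vertex 2.786 0.001 -3.239
vertex 2.819 -2.097 -1.272
vertex 1.381 -1.261 -2.231
endloop
endfacet
facet normal -0.657 -0.590 0.470
outer loop
vertex 1.381 -1.261 -2.231
vertex 2.714 -1.301 -0.421
vertex 1.276 -0.465 -1.38
endloop
endfacet
facet normal -0.749 0.435 -0.499
outer loop
vertex 1.276 -0.465 -1.38
vertex 2.786 0.001 -3.239
vertex 1.381 -1.261 -2.231
endloop
endfacet
facet normal 0.749 -0.435 0.499
outer loop
vertex 2.819 -2.097 -1.272
vertex 4.119 -0.039 -1.429
vertex 2.714 -1.301 -0.421
endloop
endfacet
facet normal 0.089 -0.680 -0.727
outer loop
vertex 4.224 -0.835 -2.28
vertex 2.819 -2.097 -1.272
vertex 2.786 0.001 -3.239
endloop
endfacet
facet normal 0.749 -0.435 0.499
outer loop
vertex 4.224 -0.835 -2.28
vertex 4.119 -0.039 -1.429
vertex 2.819 -2.097 -1.272
endloop
endfacet
facet normal -0.089 0.680 0.727
outer loop
vertex 2.714 -1.301 -0.421
vertex 4.119 -0.039 -1.429
vertex 1.276 -0.465 -1.38
endloop
endfacet
facet normal -0.749 0.435 -0.499
outer loop
vertex 2.681 0.797 -2.388
vertex 2.786 0.001 -3.239
vertex 1.276 -0.465 -1.38
endloop
endfacet
facet normal -0.089 0.680 0.727
outer loop
vertex 1.276 -0.465 -1.38
vertex 4.119 -0.039 -1.429
vertex 2.681 0.797 -2.388
endloop
endfacet
facet normal 0.657 0.590 -0.470
outer loop
vertex 2.681 0.797 -2.388
vertex 4.224 -0.835 -2.28
vertex 2.786 0.001 -3.239
endloop
endfacet
facet normal 0.657 0.590 -0.470
outer loop
vertex 4.119 -0.039 -1.429
vertex 4.224 -0.835 -2.28
vertex 2.681 0.797 -2.388
endloop
endfacet
facet normal -0.167 -0.697 -0.697
outer loop
vertex 1.801 0.951 -2.639
vertex 1.508 1.411 -3.029
vertex 2.134 1.184 -2.952
endloop
endfacet
facet normal 0.748 -0.238 0.619
outer loop
vertex 1.801 0.951 -2.639
vertex 2.134 1.184 -2.952
vertex 1.752 2.429 -2.011
endloop
endfacet
facet normal -0.167 -0.696 -0.698
outer loop
vertex 2.134 1.184 -2.952
vertex 1.508 1.411 -3.029
vertex 2.101 1.55 -3.309
endloop
endfacet
facet normal 0.971 0.206 0.122
outer loop
vertex 2.134 1.184 -2.952
vertex 2.101 1.55 -3.309
vertex 1.752 2.429 -2.011
endloop
endfacet
facet normal -0.166 -0.697 -0.698
outer loop
vertex 2.101 1.55 -3.309
vertex 1.508 1.411 -3.029
vertex 1.721 1.835 -3.503
endloop
endfacet
facet normal 0.664 0.690 -0.288
outer loop
vertex 2.101 1.55 -3.309
vertex 1.721 1.835 -3.503
vertex 1.752 2.429 -2.011
endloop
endfacet
facet normal -0.166 -0.697 -0.698
outer loop
vertex 1.721 1.835 -3.503
vertex 1.508 1.411 -3.029
vertex 1.216 1.871 -3.419
endloop
endfacet
facet normal 0.005 0.929 -0.370
outer loop
vertex 1.721 1.835 -3.503
vertex 1.216 1.871 -3.419
vertex 1.752 2.429 -2.011
endloop
endfacet
facet normal -0.166 -0.697 -0.698
outer loop
vertex 1.216 1.871 -3.419
vertex 1.508 1.411 -3.029
vertex 0.883 1.638 -3.107
endloop
endfacet
facet normal -0.618 0.783 -0.075
outer loop
vertex 1.216 1.871 -3.419
vertex 0.883 1.638 -3.107
vertex 1.752 2.429 -2.011
endloop
endfacet
facet normal -0.166 -0.697 -0.697
outer loop
vertex 0.883 1.638 -3.107
vertex 1.508 1.411 -3.029
vertex 0.916 1.272 -2.749
endloop
endfacet
facet normal -0.841 0.338 0.423
outer loop
vertex 0.883 1.638 -3.107
vertex 0.916 1.272 -2.749
vertex 1.752 2.429 -2.011
endloop
endfacet
facet normal -0.166 -0.698 -0.697
outer loop
vertex 0.916 1.272 -2.749
vertex 1.508 1.411 -3.029
vertex 1.296 0.988 -2.555
endloop
endfacet
facet normal -0.534 -0.145 0.833
outer loop
vertex 0.916 1.272 -2.749
vertex 1.296 0.988 -2.555
vertex 1.752 2.429 -2.011
endloop
endfacet
facet normal -0.167 -0.697 -0.697
outer loop
vertex 1.296 0.988 -2.555
vertex 1.508 1.411 -3.029
vertex 1.801 0.951 -2.639
endloop
endfacet
facet normal 0.124 -0.385 0.915
outer loop
vertex 1.296 0.988 -2.555
vertex 1.801 0.951 -2.639
vertex 1.752 2.429 -2.011
endloop
endfacet
facet normal -0.220 -0.741 -0.634
outer loop
vertex -1.141 0.631 1.96
vertex -1.394 0.224 2.524
vertex -1.765 0.7 2.096
endloop
endfacet
facet normal -0.009 0.874 -0.485
outer loop
vertex -1.141 0.631 1.96
vertex -1.765 0.7 2.096
vertex -0.986 1.596 3.696
endloop
endfacet
facet normal -0.219 -0.741 -0.634
outer loop
vertex -1.765 0.7 2.096
vertex -1.394 0.224 2.524
vertex -2.109 0.41 2.554
endloop
endfacet
facet normal -0.692 0.718 -0.065
outer loop
vertex -1.765 0.7 2.096
vertex -2.109 0.41 2.554
vertex -0.986 1.596 3.696
endloop
endfacet
facet normal -0.220 -0.742 -0.634
outer loop
vertex -2.109 0.41 2.554
vertex -1.394 0.224 2.524
vertex -1.914 -0.02 2.99
endloop
endfacet
facet normal -0.798 0.211 0.565
outer loop
vertex -2.109 0.41 2.554
vertex -1.914 -0.02 2.99
vertex -0.986 1.596 3.696
endloop
endfacet
facet normal -0.219 -0.742 -0.633
outer loop
vertex -1.914 -0.02 2.99
vertex -1.394 0.224 2.524
vertex -1.327 -0.266 3.075
endloop
endfacet
facet normal -0.246 -0.266 0.932
outer loop
vertex -1.914 -0.02 2.99
vertex -1.327 -0.266 3.075
vertex -0.986 1.596 3.696
endloop
endfacet
facet normal -0.220 -0.742 -0.633
outer loop
vertex -1.327 -0.266 3.075
vertex -1.394 0.224 2.524
vertex -0.79 -0.144 2.745
endloop
endfacet
facet normal 0.547 -0.353 0.759
outer loop
vertex -1.327 -0.266 3.075
vertex -0.79 -0.144 2.745
vertex -0.986 1.596 3.696
endloop
endfacet
facet normal -0.220 -0.742 -0.633
outer loop
vertex -0.79 -0.144 2.745
vertex -1.394 0.224 2.524
vertex -0.708 0.256 2.248
endloop
endfacet
facet normal 0.984 0.015 0.175
outer loop
vertex -0.79 -0.144 2.745
vertex -0.708 0.256 2.248
vertex -0.986 1.596 3.696
endloop
endfacet
facet normal -0.220 -0.741 -0.634
outer loop
vertex -0.708 0.256 2.248
vertex -1.394 0.224 2.524
vertex -1.141 0.631 1.96
endloop
endfacet
facet normal 0.737 0.561 -0.378
outer loop
vertex -0.708 0.256 2.248
vertex -1.141 0.631 1.96
vertex -0.986 1.596 3.696
endloop
endfacet

endsolid


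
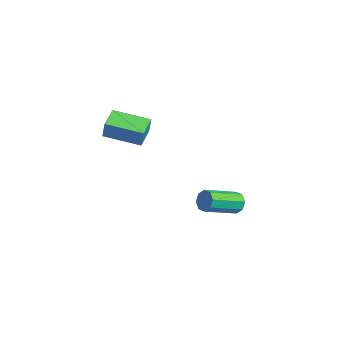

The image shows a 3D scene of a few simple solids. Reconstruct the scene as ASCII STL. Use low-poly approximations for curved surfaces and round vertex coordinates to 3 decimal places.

solid 
facet normal -0.217 0.912 -0.350
outer loop
vertex 1.536 4.616 -3.767
vertex 1.133 4.748 -3.173
vertex 1.833 4.845 -3.354
endloop
endfacet
facet normal 0.818 -0.026 -0.574
outer loop
vertex 1.536 4.616 -3.767
vertex 1.833 4.845 -3.354
vertex 2.01 2.62 -3.001
endloop
endfacet
facet normal 0.818 -0.026 -0.575
outer loop
vertex 2.01 2.62 -3.001
vertex 1.833 4.845 -3.354
vertex 2.308 2.849 -2.588
endloop
endfacet
facet normal 0.216 -0.912 0.349
outer loop
vertex 2.01 2.62 -3.001
vertex 2.308 2.849 -2.588
vertex 1.607 2.752 -2.407
endloop
endfacet
facet normal -0.217 0.911 -0.350
outer loop
vertex 1.833 4.845 -3.354
vertex 1.133 4.748 -3.173
vertex 1.721 5.018 -2.834
endloop
endfacet
facet normal 0.955 0.272 0.115
outer loop
vertex 1.833 4.845 -3.354
vertex 1.721 5.018 -2.834
vertex 2.308 2.849 -2.588
endloop
endfacet
facet normal 0.955 0.272 0.118
outer loop
vertex 2.308 2.849 -2.588
vertex 1.721 5.018 -2.834
vertex 2.195 3.021 -2.069
endloop
endfacet
facet normal 0.216 -0.912 0.349
outer loop
vertex 2.308 2.849 -2.588
vertex 2.195 3.021 -2.069
vertex 1.607 2.752 -2.407
endloop
endfacet
facet normal -0.217 0.912 -0.349
outer loop
vertex 1.721 5.018 -2.834
vertex 1.133 4.748 -3.173
vertex 1.264 5.032 -2.513
endloop
endfacet
facet normal 0.533 0.410 0.740
outer loop
vertex 1.721 5.018 -2.834
vertex 1.264 5.032 -2.513
vertex 2.195 3.021 -2.069
endloop
endfacet
facet normal 0.533 0.410 0.740
outer loop
vertex 2.195 3.021 -2.069
vertex 1.264 5.032 -2.513
vertex 1.738 3.036 -1.748
endloop
endfacet
facet normal 0.216 -0.912 0.350
outer loop
vertex 2.195 3.021 -2.069
vertex 1.738 3.036 -1.748
vertex 1.607 2.752 -2.407
endloop
endfacet
facet normal -0.216 0.912 -0.349
outer loop
vertex 1.264 5.032 -2.513
vertex 1.133 4.748 -3.173
vertex 0.73 4.88 -2.579
endloop
endfacet
facet normal -0.203 0.308 0.930
outer loop
vertex 1.264 5.032 -2.513
vertex 0.73 4.88 -2.579
vertex 1.738 3.036 -1.748
endloop
endfacet
facet normal -0.201 0.309 0.930
outer loop
vertex 1.738 3.036 -1.748
vertex 0.73 4.88 -2.579
vertex 1.204 2.884 -1.813
endloop
endfacet
facet normal 0.217 -0.911 0.350
outer loop
vertex 1.738 3.036 -1.748
vertex 1.204 2.884 -1.813
vertex 1.607 2.752 -2.407
endloop
endfacet
facet normal -0.216 0.912 -0.349
outer loop
vertex 0.73 4.88 -2.579
vertex 1.133 4.748 -3.173
vertex 0.432 4.651 -2.992
endloop
endfacet
facet normal -0.818 0.027 0.575
outer loop
vertex 0.73 4.88 -2.579
vertex 0.432 4.651 -2.992
vertex 1.204 2.884 -1.813
endloop
endfacet
facet normal -0.818 0.026 0.574
outer loop
vertex 1.204 2.884 -1.813
vertex 0.432 4.651 -2.992
vertex 0.907 2.655 -2.226
endloop
endfacet
facet normal 0.217 -0.912 0.350
outer loop
vertex 1.204 2.884 -1.813
vertex 0.907 2.655 -2.226
vertex 1.607 2.752 -2.407
endloop
endfacet
facet normal -0.216 0.912 -0.349
outer loop
vertex 0.432 4.651 -2.992
vertex 1.133 4.748 -3.173
vertex 0.545 4.479 -3.511
endloop
endfacet
facet normal -0.955 -0.272 -0.118
outer loop
vertex 0.432 4.651 -2.992
vertex 0.545 4.479 -3.511
vertex 0.907 2.655 -2.226
endloop
endfacet
facet normal -0.956 -0.271 -0.116
outer loop
vertex 0.907 2.655 -2.226
vertex 0.545 4.479 -3.511
vertex 1.019 2.482 -2.746
endloop
endfacet
facet normal 0.217 -0.911 0.350
outer loop
vertex 0.907 2.655 -2.226
vertex 1.019 2.482 -2.746
vertex 1.607 2.752 -2.407
endloop
endfacet
facet normal -0.216 0.912 -0.350
outer loop
vertex 0.545 4.479 -3.511
vertex 1.133 4.748 -3.173
vertex 1.002 4.464 -3.832
endloop
endfacet
facet normal -0.533 -0.410 -0.740
outer loop
vertex 0.545 4.479 -3.511
vertex 1.002 4.464 -3.832
vertex 1.019 2.482 -2.746
endloop
endfacet
facet normal -0.533 -0.410 -0.740
outer loop
vertex 1.019 2.482 -2.746
vertex 1.002 4.464 -3.832
vertex 1.476 2.468 -3.067
endloop
endfacet
facet normal 0.217 -0.912 0.349
outer loop
vertex 1.019 2.482 -2.746
vertex 1.476 2.468 -3.067
vertex 1.607 2.752 -2.407
endloop
endfacet
facet normal -0.217 0.911 -0.350
outer loop
vertex 1.002 4.464 -3.832
vertex 1.133 4.748 -3.173
vertex 1.536 4.616 -3.767
endloop
endfacet
facet normal 0.201 -0.309 -0.930
outer loop
vertex 1.002 4.464 -3.832
vertex 1.536 4.616 -3.767
vertex 1.476 2.468 -3.067
endloop
endfacet
facet normal 0.203 -0.309 -0.929
outer loop
vertex 1.476 2.468 -3.067
vertex 1.536 4.616 -3.767
vertex 2.01 2.62 -3.001
endloop
endfacet
facet normal 0.216 -0.912 0.349
outer loop
vertex 1.476 2.468 -3.067
vertex 2.01 2.62 -3.001
vertex 1.607 2.752 -2.407
endloop
endfacet
facet normal -0.765 0.550 0.335
outer loop
vertex 1.158 -2.123 4.962
vertex 2.224 -0.37 4.515
vertex 0.682 -2.114 3.86
endloop
endfacet
facet normal -0.508 -0.835 0.213
outer loop
vertex 1.676 -2.83 3.425
vertex 1.158 -2.123 4.962
vertex 0.682 -2.114 3.86
endloop
endfacet
facet normal -0.765 0.550 0.335
outer loop
vertex 0.682 -2.114 3.86
vertex 2.224 -0.37 4.515
vertex 1.748 -0.361 3.413
endloop
endfacet
facet normal -0.397 0.007 -0.918
outer loop
vertex 1.748 -0.361 3.413
vertex 1.676 -2.83 3.425
vertex 0.682 -2.114 3.86
endloop
endfacet
facet normal 0.397 -0.007 0.918
outer loop
vertex 1.158 -2.123 4.962
vertex 3.218 -1.086 4.08
vertex 2.224 -0.37 4.515
endloop
endfacet
facet normal -0.508 -0.835 0.213
outer loop
vertex 2.152 -2.839 4.527
vertex 1.158 -2.123 4.962
vertex 1.676 -2.83 3.425
endloop
endfacet
facet normal 0.397 -0.007 0.918
outer loop
vertex 2.152 -2.839 4.527
vertex 3.218 -1.086 4.08
vertex 1.158 -2.123 4.962
endloop
endfacet
facet normal 0.508 0.835 -0.213
outer loop
vertex 2.224 -0.37 4.515
vertex 3.218 -1.086 4.08
vertex 1.748 -0.361 3.413
endloop
endfacet
facet normal -0.397 0.007 -0.918
outer loop
vertex 2.742 -1.077 2.978
vertex 1.676 -2.83 3.425
vertex 1.748 -0.361 3.413
endloop
endfacet
facet normal 0.508 0.835 -0.213
outer loop
vertex 1.748 -0.361 3.413
vertex 3.218 -1.086 4.08
vertex 2.742 -1.077 2.978
endloop
endfacet
facet normal 0.765 -0.550 -0.335
outer loop
vertex 2.742 -1.077 2.978
vertex 2.152 -2.839 4.527
vertex 1.676 -2.83 3.425
endloop
endfacet
facet normal 0.765 -0.550 -0.335
outer loop
vertex 3.218 -1.086 4.08
vertex 2.152 -2.839 4.527
vertex 2.742 -1.077 2.978
endloop
endfacet

endsolid
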